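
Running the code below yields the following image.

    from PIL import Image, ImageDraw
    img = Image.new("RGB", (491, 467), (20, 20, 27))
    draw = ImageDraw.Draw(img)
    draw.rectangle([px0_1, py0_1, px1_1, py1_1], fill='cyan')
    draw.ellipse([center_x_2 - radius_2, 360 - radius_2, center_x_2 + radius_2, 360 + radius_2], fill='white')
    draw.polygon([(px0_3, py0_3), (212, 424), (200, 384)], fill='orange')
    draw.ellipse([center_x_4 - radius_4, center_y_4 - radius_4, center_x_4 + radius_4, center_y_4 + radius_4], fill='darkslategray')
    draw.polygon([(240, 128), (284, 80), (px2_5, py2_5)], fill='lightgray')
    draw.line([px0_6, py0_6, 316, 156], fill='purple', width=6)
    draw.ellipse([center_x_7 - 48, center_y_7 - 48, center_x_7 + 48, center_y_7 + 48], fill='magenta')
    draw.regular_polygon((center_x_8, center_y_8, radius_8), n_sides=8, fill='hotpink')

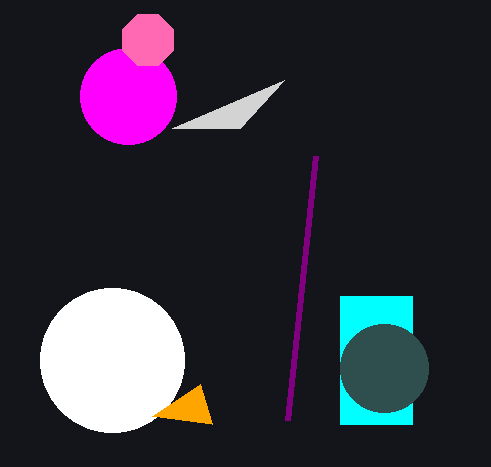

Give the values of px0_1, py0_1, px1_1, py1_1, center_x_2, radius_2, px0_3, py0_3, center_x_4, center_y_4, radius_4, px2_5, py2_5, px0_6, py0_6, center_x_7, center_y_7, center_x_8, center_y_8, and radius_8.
px0_1 = 340; py0_1 = 296; px1_1 = 412; py1_1 = 424; center_x_2 = 112; radius_2 = 72; px0_3 = 152; py0_3 = 416; center_x_4 = 384; center_y_4 = 368; radius_4 = 44; px2_5 = 172; py2_5 = 128; px0_6 = 288; py0_6 = 420; center_x_7 = 128; center_y_7 = 96; center_x_8 = 148; center_y_8 = 40; radius_8 = 28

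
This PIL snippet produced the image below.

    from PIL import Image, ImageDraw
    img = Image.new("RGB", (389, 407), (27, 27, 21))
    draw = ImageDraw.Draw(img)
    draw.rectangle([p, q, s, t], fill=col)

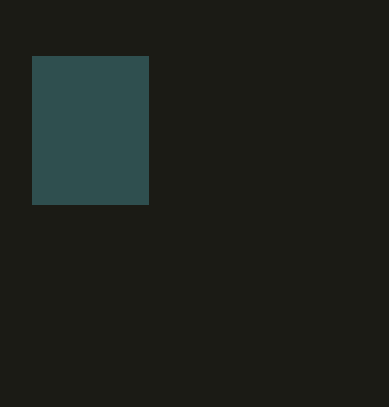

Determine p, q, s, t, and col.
p = 32; q = 56; s = 148; t = 204; col = 'darkslategray'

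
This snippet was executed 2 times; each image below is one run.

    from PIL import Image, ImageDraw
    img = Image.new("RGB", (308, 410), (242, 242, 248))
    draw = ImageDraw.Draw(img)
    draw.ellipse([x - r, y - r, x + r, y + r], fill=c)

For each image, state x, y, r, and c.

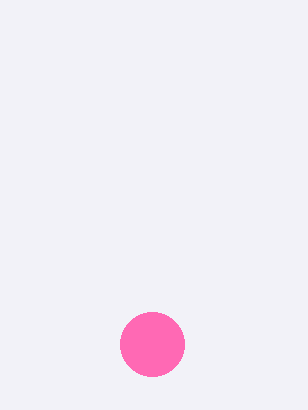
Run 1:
x = 152; y = 344; r = 32; c = 'hotpink'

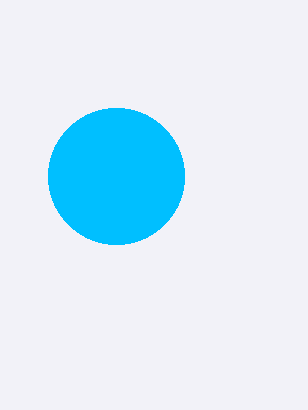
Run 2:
x = 116
y = 176
r = 68
c = 'deepskyblue'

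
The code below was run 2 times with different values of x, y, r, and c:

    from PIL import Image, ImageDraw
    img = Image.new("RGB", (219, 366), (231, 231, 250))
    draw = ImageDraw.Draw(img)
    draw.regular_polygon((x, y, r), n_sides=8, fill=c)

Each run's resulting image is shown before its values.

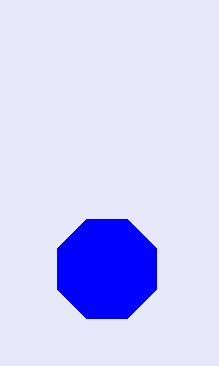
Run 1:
x = 107
y = 269
r = 54
c = 'blue'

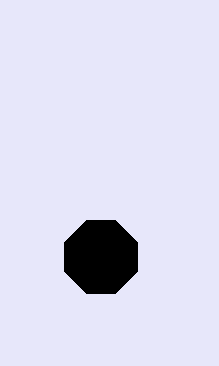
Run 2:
x = 101; y = 257; r = 39; c = 'black'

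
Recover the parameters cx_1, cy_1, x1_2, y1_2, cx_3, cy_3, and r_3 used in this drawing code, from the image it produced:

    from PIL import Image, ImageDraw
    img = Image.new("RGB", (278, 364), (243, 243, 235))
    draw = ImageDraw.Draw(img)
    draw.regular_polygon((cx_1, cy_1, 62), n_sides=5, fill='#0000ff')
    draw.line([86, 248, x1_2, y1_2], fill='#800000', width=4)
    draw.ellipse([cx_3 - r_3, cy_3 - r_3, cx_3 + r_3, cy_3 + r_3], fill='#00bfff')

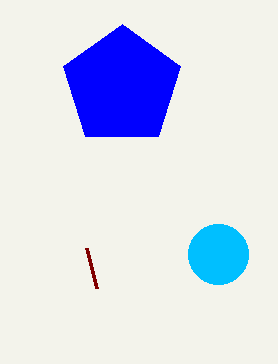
cx_1 = 122
cy_1 = 86
x1_2 = 96
y1_2 = 288
cx_3 = 218
cy_3 = 254
r_3 = 30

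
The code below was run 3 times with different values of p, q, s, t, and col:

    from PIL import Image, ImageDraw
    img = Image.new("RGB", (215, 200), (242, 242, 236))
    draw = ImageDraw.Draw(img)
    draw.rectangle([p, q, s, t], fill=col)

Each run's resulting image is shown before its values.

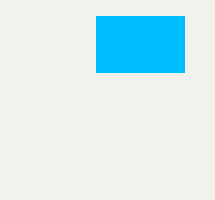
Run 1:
p = 96
q = 16
s = 184
t = 72
col = 'deepskyblue'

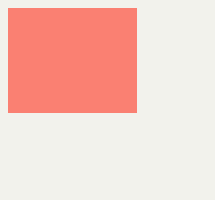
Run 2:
p = 8, q = 8, s = 136, t = 112, col = 'salmon'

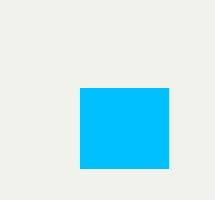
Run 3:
p = 80, q = 88, s = 168, t = 168, col = 'deepskyblue'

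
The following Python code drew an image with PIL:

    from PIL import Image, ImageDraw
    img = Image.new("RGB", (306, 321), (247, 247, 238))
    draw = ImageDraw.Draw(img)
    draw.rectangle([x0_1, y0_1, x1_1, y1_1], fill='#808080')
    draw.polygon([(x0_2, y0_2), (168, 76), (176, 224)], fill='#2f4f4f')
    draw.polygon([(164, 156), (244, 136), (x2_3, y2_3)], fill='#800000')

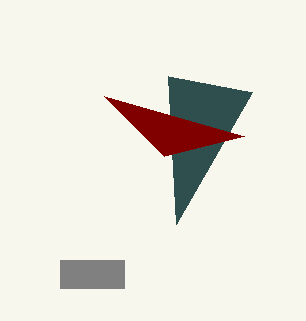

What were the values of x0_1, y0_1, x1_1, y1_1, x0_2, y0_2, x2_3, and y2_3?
x0_1 = 60
y0_1 = 260
x1_1 = 124
y1_1 = 288
x0_2 = 252
y0_2 = 92
x2_3 = 104
y2_3 = 96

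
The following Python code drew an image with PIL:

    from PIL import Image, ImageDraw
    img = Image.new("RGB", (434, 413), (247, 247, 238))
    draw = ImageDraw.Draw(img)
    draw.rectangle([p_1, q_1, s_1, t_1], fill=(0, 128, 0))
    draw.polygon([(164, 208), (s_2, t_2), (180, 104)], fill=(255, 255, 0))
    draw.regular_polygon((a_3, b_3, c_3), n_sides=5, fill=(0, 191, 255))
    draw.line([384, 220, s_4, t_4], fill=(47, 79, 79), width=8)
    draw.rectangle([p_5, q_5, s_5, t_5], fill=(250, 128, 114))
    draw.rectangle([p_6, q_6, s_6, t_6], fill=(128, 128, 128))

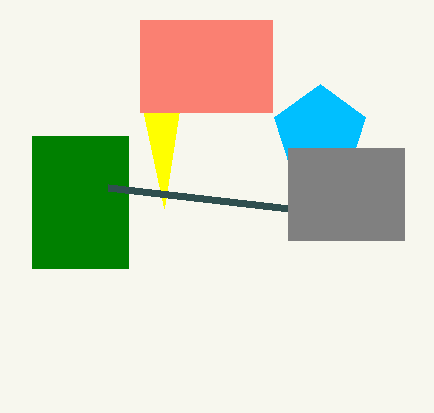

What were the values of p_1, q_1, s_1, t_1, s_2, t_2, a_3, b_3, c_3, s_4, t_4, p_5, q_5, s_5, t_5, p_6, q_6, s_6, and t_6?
p_1 = 32, q_1 = 136, s_1 = 128, t_1 = 268, s_2 = 140, t_2 = 96, a_3 = 320, b_3 = 132, c_3 = 48, s_4 = 108, t_4 = 188, p_5 = 140, q_5 = 20, s_5 = 272, t_5 = 112, p_6 = 288, q_6 = 148, s_6 = 404, t_6 = 240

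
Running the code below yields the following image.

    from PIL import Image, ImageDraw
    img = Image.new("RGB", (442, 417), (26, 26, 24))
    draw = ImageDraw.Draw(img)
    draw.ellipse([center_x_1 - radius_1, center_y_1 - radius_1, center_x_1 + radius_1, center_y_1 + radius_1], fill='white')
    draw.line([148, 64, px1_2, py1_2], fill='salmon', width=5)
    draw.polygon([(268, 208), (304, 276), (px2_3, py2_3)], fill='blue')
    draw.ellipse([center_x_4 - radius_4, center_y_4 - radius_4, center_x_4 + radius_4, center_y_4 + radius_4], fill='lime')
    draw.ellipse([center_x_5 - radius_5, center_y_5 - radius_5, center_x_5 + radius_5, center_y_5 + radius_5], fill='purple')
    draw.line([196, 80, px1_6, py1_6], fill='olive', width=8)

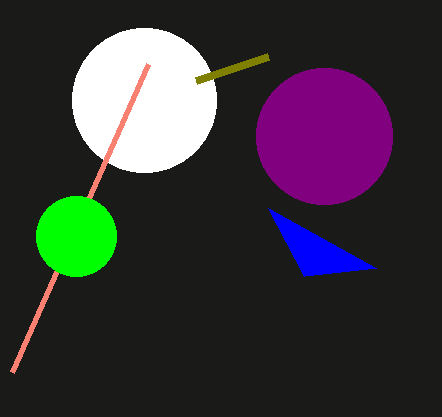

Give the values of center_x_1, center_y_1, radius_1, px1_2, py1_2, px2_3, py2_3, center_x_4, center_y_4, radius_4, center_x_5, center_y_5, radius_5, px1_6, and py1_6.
center_x_1 = 144; center_y_1 = 100; radius_1 = 72; px1_2 = 12; py1_2 = 372; px2_3 = 376; py2_3 = 268; center_x_4 = 76; center_y_4 = 236; radius_4 = 40; center_x_5 = 324; center_y_5 = 136; radius_5 = 68; px1_6 = 268; py1_6 = 56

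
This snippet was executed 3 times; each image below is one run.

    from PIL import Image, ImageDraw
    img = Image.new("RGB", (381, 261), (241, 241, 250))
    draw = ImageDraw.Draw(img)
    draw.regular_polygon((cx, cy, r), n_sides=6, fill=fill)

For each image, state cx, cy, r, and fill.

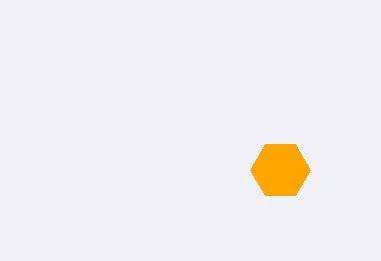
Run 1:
cx = 280
cy = 170
r = 30
fill = 'orange'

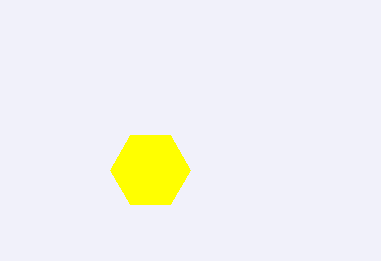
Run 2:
cx = 150; cy = 170; r = 40; fill = 'yellow'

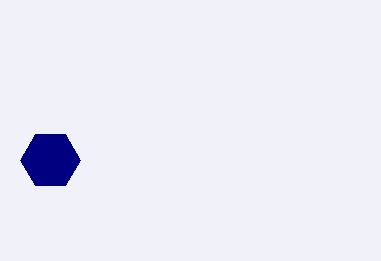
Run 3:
cx = 50, cy = 160, r = 30, fill = 'navy'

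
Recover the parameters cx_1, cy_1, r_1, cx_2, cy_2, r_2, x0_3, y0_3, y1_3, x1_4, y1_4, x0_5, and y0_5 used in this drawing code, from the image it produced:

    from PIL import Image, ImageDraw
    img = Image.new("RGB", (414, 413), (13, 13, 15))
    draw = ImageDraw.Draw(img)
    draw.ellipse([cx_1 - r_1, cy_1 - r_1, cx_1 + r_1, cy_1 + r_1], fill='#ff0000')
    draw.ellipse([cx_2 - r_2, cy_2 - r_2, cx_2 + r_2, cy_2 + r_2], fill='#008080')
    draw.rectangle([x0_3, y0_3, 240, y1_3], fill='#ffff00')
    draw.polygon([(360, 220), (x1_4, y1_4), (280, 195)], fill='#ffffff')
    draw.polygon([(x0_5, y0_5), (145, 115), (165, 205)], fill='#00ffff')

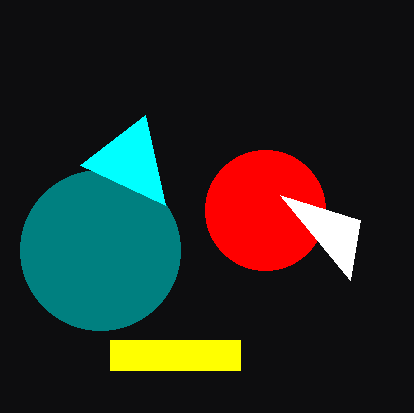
cx_1 = 265, cy_1 = 210, r_1 = 60, cx_2 = 100, cy_2 = 250, r_2 = 80, x0_3 = 110, y0_3 = 340, y1_3 = 370, x1_4 = 350, y1_4 = 280, x0_5 = 80, y0_5 = 165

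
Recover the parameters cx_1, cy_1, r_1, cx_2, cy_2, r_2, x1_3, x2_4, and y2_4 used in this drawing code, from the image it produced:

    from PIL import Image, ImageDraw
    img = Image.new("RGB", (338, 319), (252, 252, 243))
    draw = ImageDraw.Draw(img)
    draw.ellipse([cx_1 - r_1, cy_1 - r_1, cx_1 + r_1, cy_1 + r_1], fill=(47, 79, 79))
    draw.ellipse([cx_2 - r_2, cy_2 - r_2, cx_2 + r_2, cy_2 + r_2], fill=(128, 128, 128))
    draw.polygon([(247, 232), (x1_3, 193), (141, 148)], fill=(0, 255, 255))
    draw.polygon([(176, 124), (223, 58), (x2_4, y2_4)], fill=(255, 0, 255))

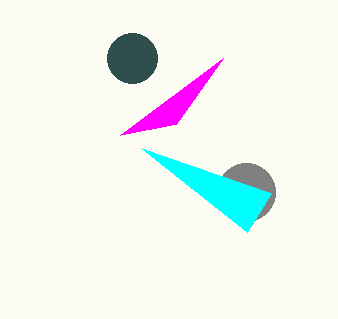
cx_1 = 132; cy_1 = 58; r_1 = 25; cx_2 = 246; cy_2 = 192; r_2 = 29; x1_3 = 271; x2_4 = 120; y2_4 = 135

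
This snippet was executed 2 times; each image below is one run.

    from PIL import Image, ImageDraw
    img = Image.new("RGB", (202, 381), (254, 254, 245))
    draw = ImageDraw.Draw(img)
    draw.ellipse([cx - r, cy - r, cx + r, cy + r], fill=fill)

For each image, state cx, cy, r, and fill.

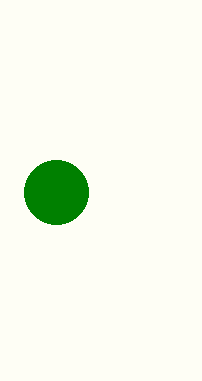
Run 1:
cx = 56
cy = 192
r = 32
fill = 'green'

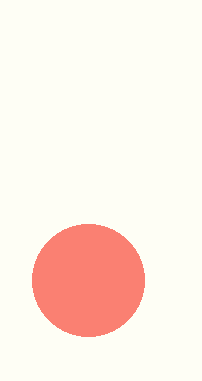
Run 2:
cx = 88, cy = 280, r = 56, fill = 'salmon'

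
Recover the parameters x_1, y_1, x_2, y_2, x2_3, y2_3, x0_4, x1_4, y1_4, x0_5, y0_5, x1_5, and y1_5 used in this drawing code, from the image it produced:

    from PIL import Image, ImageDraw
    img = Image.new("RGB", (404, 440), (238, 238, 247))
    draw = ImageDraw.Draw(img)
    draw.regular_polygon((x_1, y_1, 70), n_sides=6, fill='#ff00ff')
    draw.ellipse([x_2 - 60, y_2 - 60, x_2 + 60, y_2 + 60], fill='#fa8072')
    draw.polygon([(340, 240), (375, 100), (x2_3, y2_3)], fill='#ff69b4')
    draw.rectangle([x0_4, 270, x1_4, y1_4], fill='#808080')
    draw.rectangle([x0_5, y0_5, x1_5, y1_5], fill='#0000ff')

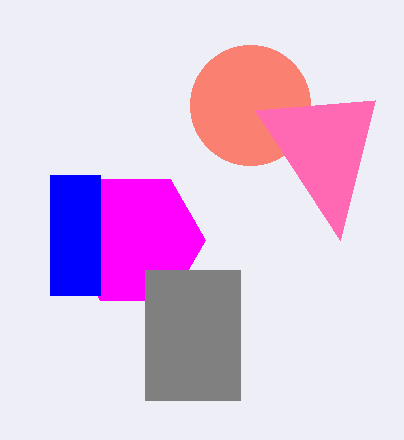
x_1 = 135; y_1 = 240; x_2 = 250; y_2 = 105; x2_3 = 255; y2_3 = 110; x0_4 = 145; x1_4 = 240; y1_4 = 400; x0_5 = 50; y0_5 = 175; x1_5 = 100; y1_5 = 295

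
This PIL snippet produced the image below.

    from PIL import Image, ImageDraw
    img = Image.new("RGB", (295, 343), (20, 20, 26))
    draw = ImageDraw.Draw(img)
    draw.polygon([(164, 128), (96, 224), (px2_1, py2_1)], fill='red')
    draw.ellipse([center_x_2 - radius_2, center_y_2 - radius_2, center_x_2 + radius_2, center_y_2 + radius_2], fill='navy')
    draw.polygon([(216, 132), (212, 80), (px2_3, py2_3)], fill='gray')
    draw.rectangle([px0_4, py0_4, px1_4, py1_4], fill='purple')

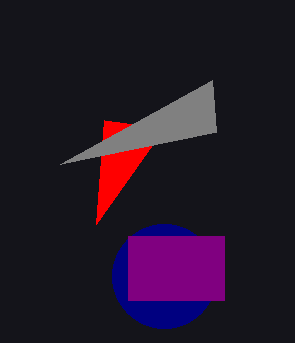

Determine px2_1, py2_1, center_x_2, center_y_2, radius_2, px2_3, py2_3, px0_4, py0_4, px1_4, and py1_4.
px2_1 = 104; py2_1 = 120; center_x_2 = 164; center_y_2 = 276; radius_2 = 52; px2_3 = 60; py2_3 = 164; px0_4 = 128; py0_4 = 236; px1_4 = 224; py1_4 = 300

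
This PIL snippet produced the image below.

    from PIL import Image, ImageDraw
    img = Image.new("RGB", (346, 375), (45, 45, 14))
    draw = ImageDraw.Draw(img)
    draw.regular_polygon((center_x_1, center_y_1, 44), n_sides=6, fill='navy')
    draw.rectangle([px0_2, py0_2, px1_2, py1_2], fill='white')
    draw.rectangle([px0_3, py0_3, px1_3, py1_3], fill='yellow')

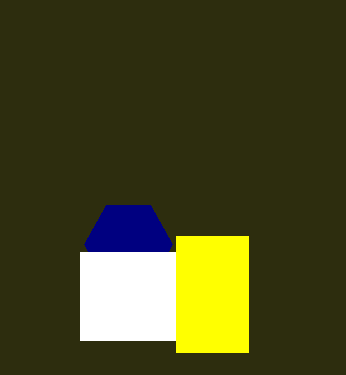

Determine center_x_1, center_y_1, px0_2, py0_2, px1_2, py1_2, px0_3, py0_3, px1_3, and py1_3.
center_x_1 = 128
center_y_1 = 244
px0_2 = 80
py0_2 = 252
px1_2 = 176
py1_2 = 340
px0_3 = 176
py0_3 = 236
px1_3 = 248
py1_3 = 352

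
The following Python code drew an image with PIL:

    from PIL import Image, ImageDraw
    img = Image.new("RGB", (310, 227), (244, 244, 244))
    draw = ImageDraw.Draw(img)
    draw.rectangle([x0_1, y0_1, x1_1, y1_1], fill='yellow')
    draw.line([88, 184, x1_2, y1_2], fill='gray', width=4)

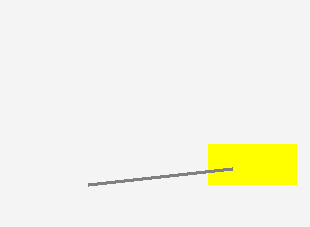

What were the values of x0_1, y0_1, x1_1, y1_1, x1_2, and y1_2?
x0_1 = 208, y0_1 = 144, x1_1 = 296, y1_1 = 184, x1_2 = 232, y1_2 = 168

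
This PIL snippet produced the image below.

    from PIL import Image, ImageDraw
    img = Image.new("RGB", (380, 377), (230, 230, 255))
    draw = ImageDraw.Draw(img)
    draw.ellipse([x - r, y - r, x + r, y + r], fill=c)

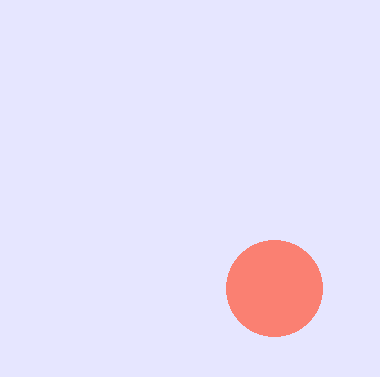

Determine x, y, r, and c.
x = 274; y = 288; r = 48; c = 'salmon'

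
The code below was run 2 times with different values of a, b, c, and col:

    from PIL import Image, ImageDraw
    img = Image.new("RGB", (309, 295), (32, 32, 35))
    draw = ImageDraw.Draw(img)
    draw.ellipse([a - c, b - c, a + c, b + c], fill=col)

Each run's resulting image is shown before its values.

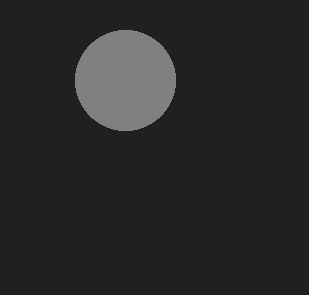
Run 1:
a = 125; b = 80; c = 50; col = 'gray'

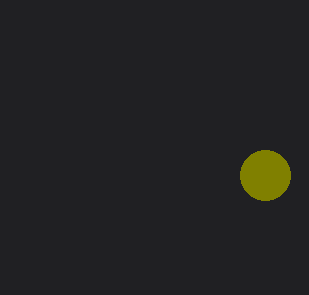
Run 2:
a = 265, b = 175, c = 25, col = 'olive'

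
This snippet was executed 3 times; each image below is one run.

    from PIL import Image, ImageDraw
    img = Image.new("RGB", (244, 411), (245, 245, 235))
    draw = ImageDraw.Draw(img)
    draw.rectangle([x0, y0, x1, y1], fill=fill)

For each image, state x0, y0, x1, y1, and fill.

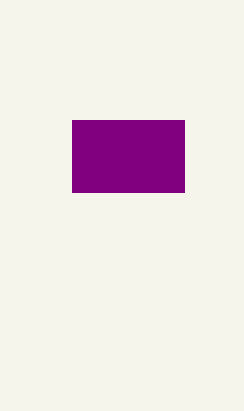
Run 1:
x0 = 72
y0 = 120
x1 = 184
y1 = 192
fill = 'purple'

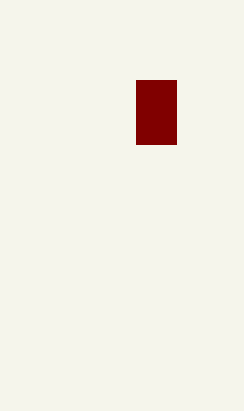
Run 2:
x0 = 136, y0 = 80, x1 = 176, y1 = 144, fill = 'maroon'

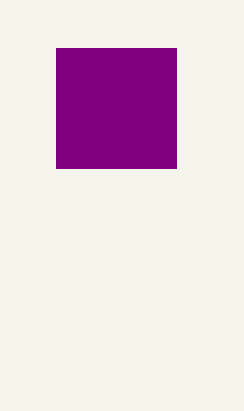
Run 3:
x0 = 56; y0 = 48; x1 = 176; y1 = 168; fill = 'purple'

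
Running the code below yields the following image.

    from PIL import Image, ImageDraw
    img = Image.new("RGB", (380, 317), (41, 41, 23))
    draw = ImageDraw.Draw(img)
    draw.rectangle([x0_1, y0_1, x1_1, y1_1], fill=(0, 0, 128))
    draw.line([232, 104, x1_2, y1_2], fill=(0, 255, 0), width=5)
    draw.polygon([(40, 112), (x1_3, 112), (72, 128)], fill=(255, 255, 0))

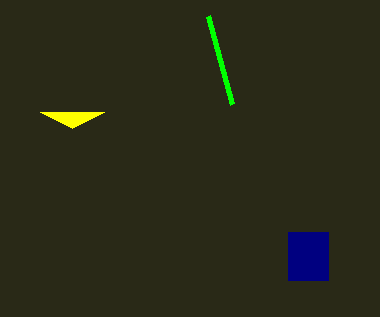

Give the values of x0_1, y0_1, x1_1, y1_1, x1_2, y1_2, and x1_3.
x0_1 = 288, y0_1 = 232, x1_1 = 328, y1_1 = 280, x1_2 = 208, y1_2 = 16, x1_3 = 104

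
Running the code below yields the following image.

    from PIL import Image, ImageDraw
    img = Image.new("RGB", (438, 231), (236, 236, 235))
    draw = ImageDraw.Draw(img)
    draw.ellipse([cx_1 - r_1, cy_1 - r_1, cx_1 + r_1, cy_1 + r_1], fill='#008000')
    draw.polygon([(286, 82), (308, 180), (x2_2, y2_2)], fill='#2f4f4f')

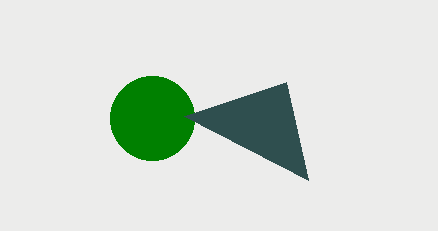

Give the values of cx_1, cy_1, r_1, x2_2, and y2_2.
cx_1 = 152; cy_1 = 118; r_1 = 42; x2_2 = 184; y2_2 = 116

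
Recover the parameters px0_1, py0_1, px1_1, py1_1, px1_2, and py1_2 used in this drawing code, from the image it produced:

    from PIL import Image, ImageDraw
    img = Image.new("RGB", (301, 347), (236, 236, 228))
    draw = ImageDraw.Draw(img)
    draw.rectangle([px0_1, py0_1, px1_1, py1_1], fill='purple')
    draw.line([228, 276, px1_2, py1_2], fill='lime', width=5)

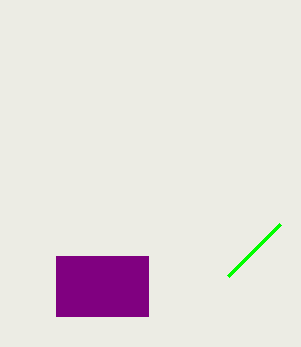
px0_1 = 56; py0_1 = 256; px1_1 = 148; py1_1 = 316; px1_2 = 280; py1_2 = 224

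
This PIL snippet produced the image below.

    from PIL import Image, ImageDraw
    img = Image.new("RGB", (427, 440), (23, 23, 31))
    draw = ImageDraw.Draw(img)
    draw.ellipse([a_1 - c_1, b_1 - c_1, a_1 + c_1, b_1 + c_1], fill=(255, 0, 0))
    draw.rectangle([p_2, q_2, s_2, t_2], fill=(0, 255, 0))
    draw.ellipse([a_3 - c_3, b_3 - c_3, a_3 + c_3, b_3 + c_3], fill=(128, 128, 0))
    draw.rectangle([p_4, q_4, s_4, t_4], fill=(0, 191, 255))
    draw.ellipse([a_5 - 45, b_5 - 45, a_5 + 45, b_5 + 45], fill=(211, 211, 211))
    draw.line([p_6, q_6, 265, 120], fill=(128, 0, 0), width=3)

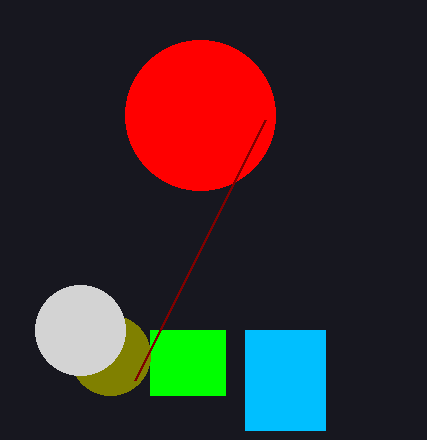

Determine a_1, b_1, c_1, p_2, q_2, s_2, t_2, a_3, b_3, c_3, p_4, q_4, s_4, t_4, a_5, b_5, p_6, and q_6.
a_1 = 200, b_1 = 115, c_1 = 75, p_2 = 150, q_2 = 330, s_2 = 225, t_2 = 395, a_3 = 110, b_3 = 355, c_3 = 40, p_4 = 245, q_4 = 330, s_4 = 325, t_4 = 430, a_5 = 80, b_5 = 330, p_6 = 135, q_6 = 380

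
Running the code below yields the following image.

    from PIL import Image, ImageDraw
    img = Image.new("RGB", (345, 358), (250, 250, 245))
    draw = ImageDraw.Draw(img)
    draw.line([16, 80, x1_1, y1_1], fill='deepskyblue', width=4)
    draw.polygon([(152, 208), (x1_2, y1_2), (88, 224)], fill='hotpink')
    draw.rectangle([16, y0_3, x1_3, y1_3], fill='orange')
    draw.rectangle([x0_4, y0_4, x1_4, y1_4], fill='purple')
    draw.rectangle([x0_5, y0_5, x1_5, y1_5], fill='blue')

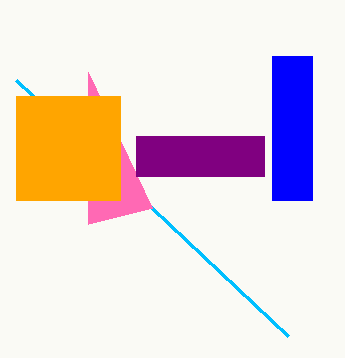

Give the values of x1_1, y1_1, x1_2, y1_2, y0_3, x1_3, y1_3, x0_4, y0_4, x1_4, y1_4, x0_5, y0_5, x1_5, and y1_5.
x1_1 = 288; y1_1 = 336; x1_2 = 88; y1_2 = 72; y0_3 = 96; x1_3 = 120; y1_3 = 200; x0_4 = 136; y0_4 = 136; x1_4 = 264; y1_4 = 176; x0_5 = 272; y0_5 = 56; x1_5 = 312; y1_5 = 200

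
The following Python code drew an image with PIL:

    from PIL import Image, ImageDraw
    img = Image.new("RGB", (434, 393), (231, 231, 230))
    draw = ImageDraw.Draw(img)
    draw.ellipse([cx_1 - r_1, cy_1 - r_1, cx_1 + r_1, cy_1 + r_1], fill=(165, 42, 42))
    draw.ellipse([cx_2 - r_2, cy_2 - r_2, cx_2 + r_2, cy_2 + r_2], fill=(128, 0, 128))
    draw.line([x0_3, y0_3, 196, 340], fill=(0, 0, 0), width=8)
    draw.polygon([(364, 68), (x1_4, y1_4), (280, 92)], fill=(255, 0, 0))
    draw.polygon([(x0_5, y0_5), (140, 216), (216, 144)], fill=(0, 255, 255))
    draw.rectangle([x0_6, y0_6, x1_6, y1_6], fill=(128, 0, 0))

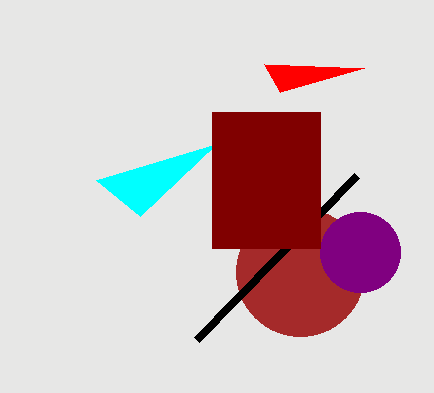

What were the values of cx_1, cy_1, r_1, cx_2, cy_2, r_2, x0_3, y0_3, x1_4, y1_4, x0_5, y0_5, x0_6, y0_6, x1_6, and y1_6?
cx_1 = 300
cy_1 = 272
r_1 = 64
cx_2 = 360
cy_2 = 252
r_2 = 40
x0_3 = 356
y0_3 = 176
x1_4 = 264
y1_4 = 64
x0_5 = 96
y0_5 = 180
x0_6 = 212
y0_6 = 112
x1_6 = 320
y1_6 = 248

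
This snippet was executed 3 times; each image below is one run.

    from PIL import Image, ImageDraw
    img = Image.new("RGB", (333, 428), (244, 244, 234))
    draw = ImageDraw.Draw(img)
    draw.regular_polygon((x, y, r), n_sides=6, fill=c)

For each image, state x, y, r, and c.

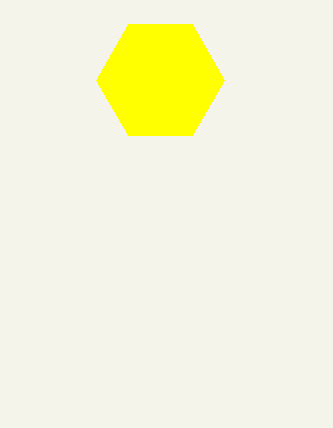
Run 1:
x = 160
y = 80
r = 64
c = 'yellow'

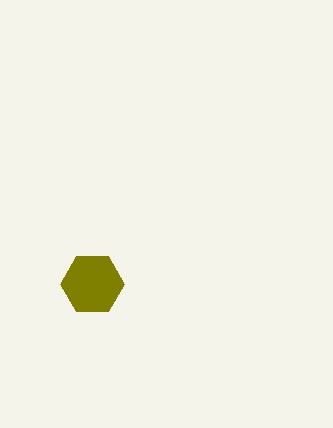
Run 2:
x = 92; y = 284; r = 32; c = 'olive'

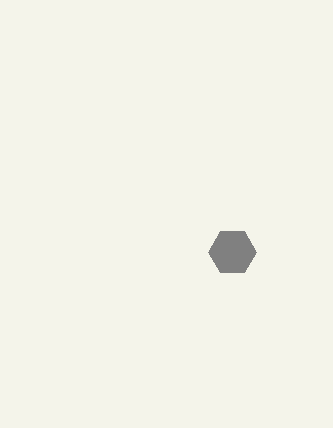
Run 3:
x = 232
y = 252
r = 24
c = 'gray'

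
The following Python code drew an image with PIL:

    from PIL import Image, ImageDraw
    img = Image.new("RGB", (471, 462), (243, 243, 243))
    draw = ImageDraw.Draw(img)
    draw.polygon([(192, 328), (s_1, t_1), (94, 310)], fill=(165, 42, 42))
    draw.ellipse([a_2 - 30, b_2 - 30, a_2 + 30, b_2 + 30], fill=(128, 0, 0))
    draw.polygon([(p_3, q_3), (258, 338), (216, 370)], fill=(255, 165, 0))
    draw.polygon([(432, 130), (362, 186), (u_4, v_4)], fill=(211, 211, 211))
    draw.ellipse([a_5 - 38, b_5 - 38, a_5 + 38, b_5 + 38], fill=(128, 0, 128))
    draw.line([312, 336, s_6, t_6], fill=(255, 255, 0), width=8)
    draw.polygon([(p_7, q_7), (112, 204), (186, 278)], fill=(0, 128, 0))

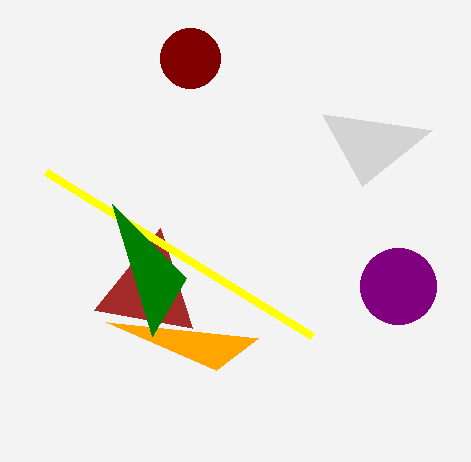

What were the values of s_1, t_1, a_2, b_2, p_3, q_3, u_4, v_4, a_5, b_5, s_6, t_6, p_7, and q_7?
s_1 = 160
t_1 = 228
a_2 = 190
b_2 = 58
p_3 = 106
q_3 = 322
u_4 = 322
v_4 = 114
a_5 = 398
b_5 = 286
s_6 = 46
t_6 = 172
p_7 = 152
q_7 = 336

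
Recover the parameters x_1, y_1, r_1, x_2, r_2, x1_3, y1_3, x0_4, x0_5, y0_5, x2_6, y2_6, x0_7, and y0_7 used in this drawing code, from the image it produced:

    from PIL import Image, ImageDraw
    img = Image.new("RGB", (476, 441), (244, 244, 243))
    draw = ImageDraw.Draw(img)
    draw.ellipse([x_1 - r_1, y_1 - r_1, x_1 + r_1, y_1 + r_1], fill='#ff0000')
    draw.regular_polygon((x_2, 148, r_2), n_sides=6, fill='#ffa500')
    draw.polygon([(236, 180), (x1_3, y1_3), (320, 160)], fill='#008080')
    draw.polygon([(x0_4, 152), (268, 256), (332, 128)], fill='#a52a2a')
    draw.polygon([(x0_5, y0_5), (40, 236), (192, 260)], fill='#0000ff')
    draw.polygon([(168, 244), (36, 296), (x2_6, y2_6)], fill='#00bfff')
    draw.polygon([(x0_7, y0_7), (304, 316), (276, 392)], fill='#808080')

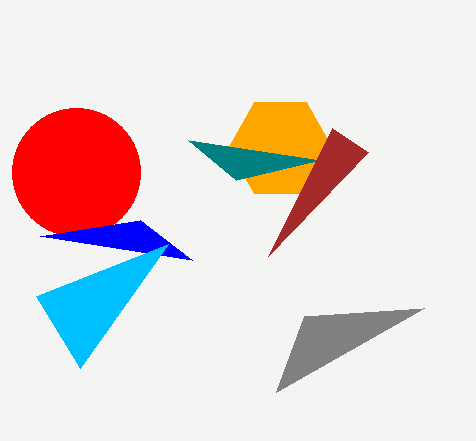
x_1 = 76; y_1 = 172; r_1 = 64; x_2 = 280; r_2 = 52; x1_3 = 188; y1_3 = 140; x0_4 = 368; x0_5 = 140; y0_5 = 220; x2_6 = 80; y2_6 = 368; x0_7 = 424; y0_7 = 308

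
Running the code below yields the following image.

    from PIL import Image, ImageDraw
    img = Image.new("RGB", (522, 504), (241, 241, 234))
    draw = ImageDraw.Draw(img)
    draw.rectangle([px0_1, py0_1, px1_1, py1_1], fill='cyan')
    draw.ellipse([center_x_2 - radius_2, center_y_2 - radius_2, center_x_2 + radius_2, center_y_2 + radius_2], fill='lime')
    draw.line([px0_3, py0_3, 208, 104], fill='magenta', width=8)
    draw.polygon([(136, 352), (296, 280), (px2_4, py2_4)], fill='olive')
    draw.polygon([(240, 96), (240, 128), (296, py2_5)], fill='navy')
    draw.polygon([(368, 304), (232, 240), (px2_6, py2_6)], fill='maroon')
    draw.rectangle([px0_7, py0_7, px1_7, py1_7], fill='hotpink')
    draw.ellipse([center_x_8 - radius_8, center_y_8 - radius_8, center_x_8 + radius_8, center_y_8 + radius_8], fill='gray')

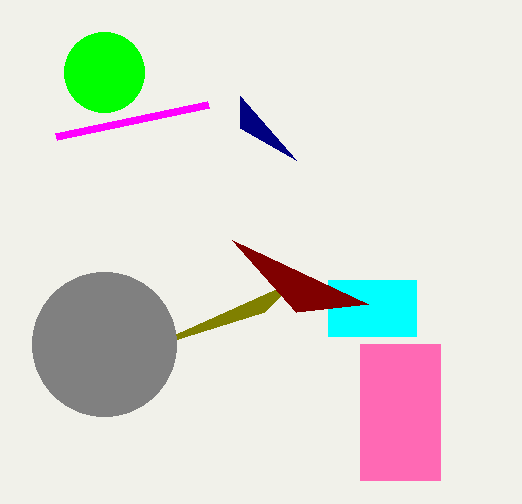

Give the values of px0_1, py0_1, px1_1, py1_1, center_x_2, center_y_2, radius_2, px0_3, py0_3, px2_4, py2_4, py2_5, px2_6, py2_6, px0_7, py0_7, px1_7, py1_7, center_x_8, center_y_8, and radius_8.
px0_1 = 328, py0_1 = 280, px1_1 = 416, py1_1 = 336, center_x_2 = 104, center_y_2 = 72, radius_2 = 40, px0_3 = 56, py0_3 = 136, px2_4 = 264, py2_4 = 312, py2_5 = 160, px2_6 = 296, py2_6 = 312, px0_7 = 360, py0_7 = 344, px1_7 = 440, py1_7 = 480, center_x_8 = 104, center_y_8 = 344, radius_8 = 72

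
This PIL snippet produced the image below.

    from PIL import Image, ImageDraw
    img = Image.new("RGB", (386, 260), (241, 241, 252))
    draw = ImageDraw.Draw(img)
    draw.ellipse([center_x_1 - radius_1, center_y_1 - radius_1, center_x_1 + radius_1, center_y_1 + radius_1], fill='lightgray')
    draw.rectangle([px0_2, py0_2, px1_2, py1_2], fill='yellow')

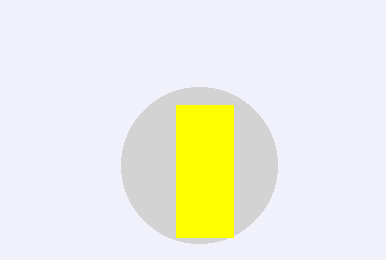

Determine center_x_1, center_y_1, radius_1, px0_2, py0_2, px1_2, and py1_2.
center_x_1 = 199
center_y_1 = 165
radius_1 = 78
px0_2 = 176
py0_2 = 105
px1_2 = 233
py1_2 = 237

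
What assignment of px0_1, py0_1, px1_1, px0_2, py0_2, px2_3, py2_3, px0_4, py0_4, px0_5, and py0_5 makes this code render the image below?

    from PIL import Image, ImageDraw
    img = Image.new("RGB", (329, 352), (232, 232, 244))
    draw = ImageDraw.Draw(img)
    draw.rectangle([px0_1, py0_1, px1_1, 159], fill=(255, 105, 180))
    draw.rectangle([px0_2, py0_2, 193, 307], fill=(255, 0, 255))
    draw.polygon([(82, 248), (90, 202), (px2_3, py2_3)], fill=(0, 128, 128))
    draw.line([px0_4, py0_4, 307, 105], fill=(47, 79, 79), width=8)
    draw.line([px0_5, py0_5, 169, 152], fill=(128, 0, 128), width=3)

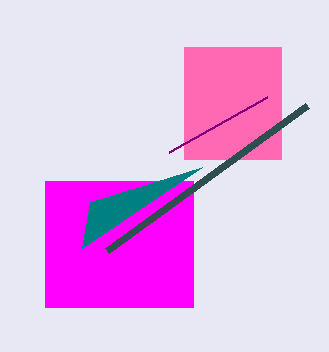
px0_1 = 184
py0_1 = 47
px1_1 = 281
px0_2 = 45
py0_2 = 181
px2_3 = 202
py2_3 = 167
px0_4 = 107
py0_4 = 250
px0_5 = 267
py0_5 = 97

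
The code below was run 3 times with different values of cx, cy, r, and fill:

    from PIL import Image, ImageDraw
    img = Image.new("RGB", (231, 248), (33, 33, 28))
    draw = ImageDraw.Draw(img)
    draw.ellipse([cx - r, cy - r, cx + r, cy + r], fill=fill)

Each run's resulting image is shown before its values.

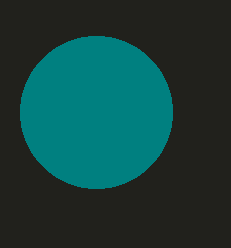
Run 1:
cx = 96, cy = 112, r = 76, fill = 'teal'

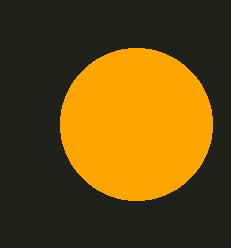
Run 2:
cx = 136; cy = 124; r = 76; fill = 'orange'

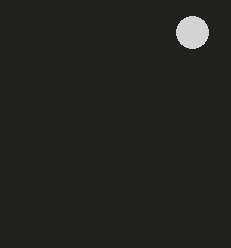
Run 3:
cx = 192, cy = 32, r = 16, fill = 'lightgray'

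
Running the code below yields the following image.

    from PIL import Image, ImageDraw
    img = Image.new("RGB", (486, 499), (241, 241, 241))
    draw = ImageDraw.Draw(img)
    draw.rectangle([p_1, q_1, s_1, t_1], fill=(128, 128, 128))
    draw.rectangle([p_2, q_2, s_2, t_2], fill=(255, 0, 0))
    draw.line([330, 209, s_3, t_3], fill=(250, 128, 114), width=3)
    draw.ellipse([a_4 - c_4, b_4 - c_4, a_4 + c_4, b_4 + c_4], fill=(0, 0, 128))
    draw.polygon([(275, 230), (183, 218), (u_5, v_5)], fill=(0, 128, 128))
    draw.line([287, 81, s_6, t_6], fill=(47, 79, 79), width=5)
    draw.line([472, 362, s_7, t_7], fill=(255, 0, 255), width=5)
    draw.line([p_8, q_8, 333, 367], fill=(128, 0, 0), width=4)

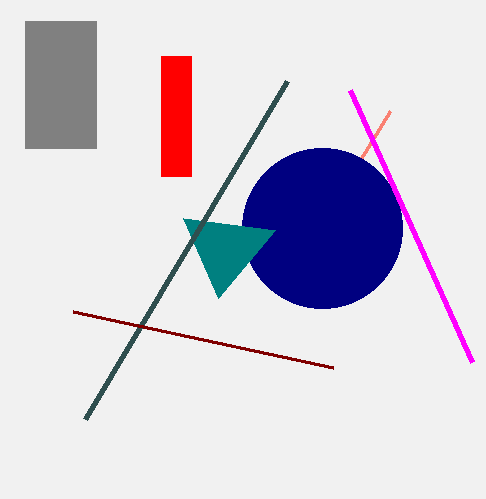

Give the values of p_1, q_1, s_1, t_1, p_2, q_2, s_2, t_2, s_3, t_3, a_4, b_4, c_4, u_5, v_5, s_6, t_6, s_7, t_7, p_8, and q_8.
p_1 = 25; q_1 = 21; s_1 = 96; t_1 = 148; p_2 = 161; q_2 = 56; s_2 = 191; t_2 = 176; s_3 = 390; t_3 = 111; a_4 = 322; b_4 = 228; c_4 = 80; u_5 = 218; v_5 = 298; s_6 = 85; t_6 = 419; s_7 = 350; t_7 = 90; p_8 = 73; q_8 = 311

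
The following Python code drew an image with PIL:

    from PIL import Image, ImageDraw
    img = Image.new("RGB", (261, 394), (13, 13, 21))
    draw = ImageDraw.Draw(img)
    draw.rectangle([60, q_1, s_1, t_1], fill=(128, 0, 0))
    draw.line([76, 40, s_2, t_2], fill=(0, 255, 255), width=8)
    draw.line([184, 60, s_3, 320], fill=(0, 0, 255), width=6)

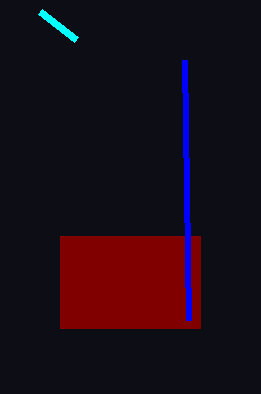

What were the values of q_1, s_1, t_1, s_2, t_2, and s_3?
q_1 = 236, s_1 = 200, t_1 = 328, s_2 = 40, t_2 = 12, s_3 = 188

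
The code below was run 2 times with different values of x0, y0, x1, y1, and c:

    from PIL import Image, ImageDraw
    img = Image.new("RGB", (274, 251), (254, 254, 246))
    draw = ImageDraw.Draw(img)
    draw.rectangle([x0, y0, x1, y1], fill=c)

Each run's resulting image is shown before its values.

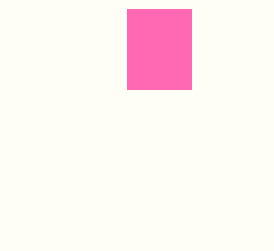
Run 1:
x0 = 127, y0 = 9, x1 = 191, y1 = 89, c = 'hotpink'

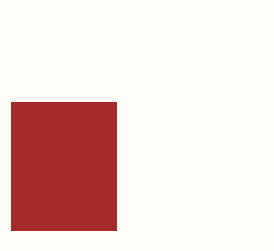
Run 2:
x0 = 11
y0 = 102
x1 = 116
y1 = 230
c = 'brown'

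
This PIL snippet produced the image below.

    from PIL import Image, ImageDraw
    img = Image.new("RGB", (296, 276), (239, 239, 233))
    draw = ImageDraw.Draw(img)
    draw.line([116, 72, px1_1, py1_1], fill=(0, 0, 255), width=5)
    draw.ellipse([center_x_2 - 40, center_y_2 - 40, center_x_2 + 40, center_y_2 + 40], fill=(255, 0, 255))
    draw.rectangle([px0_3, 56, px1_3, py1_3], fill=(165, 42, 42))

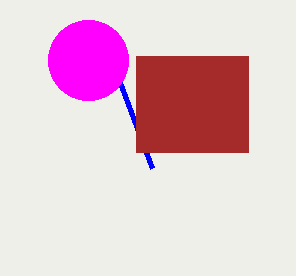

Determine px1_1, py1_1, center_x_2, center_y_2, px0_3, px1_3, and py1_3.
px1_1 = 152
py1_1 = 168
center_x_2 = 88
center_y_2 = 60
px0_3 = 136
px1_3 = 248
py1_3 = 152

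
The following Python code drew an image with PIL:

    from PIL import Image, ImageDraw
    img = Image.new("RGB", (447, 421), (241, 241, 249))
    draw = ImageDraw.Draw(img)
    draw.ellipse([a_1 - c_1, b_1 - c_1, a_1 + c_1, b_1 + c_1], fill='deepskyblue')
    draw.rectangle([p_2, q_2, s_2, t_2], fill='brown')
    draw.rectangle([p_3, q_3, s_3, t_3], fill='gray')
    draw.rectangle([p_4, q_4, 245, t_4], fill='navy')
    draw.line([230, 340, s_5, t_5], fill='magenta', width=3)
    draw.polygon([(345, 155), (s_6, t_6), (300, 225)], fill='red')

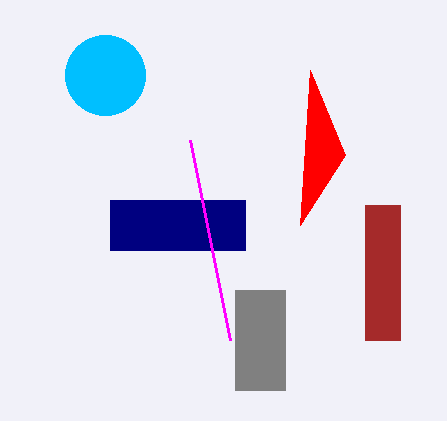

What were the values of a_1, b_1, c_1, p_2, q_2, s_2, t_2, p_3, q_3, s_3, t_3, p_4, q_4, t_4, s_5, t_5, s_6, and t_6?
a_1 = 105; b_1 = 75; c_1 = 40; p_2 = 365; q_2 = 205; s_2 = 400; t_2 = 340; p_3 = 235; q_3 = 290; s_3 = 285; t_3 = 390; p_4 = 110; q_4 = 200; t_4 = 250; s_5 = 190; t_5 = 140; s_6 = 310; t_6 = 70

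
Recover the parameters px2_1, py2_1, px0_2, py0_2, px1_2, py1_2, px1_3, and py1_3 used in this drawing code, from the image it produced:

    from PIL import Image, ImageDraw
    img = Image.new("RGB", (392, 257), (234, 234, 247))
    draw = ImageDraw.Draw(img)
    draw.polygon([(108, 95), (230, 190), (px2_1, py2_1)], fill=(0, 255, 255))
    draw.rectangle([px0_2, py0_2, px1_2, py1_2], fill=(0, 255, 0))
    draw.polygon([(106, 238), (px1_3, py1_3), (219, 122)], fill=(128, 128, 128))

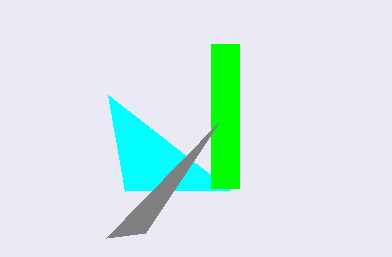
px2_1 = 125; py2_1 = 191; px0_2 = 211; py0_2 = 44; px1_2 = 239; py1_2 = 188; px1_3 = 145; py1_3 = 233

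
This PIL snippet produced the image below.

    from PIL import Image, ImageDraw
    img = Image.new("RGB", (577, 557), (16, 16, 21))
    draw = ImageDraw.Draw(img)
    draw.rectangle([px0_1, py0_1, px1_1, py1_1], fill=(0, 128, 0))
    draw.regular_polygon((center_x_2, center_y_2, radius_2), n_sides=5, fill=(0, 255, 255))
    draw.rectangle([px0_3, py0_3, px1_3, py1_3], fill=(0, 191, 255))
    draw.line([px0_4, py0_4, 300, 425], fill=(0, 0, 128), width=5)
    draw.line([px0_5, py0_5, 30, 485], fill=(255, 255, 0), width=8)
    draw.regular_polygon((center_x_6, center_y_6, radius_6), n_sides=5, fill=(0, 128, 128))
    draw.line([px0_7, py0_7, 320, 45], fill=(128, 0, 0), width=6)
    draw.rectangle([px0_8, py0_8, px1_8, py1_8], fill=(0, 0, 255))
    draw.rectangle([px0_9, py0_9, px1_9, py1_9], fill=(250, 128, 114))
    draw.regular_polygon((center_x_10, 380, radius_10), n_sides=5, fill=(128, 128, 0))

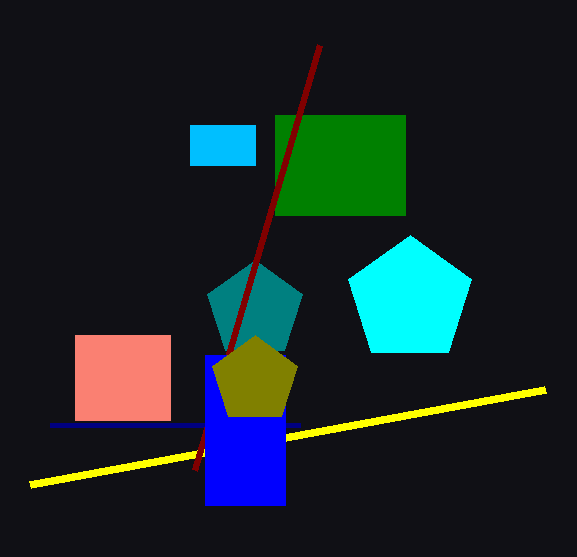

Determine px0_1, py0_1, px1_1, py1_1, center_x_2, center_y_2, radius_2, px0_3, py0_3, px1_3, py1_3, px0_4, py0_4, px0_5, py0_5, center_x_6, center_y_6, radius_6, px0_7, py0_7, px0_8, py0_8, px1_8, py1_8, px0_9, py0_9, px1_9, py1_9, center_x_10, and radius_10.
px0_1 = 275
py0_1 = 115
px1_1 = 405
py1_1 = 215
center_x_2 = 410
center_y_2 = 300
radius_2 = 65
px0_3 = 190
py0_3 = 125
px1_3 = 255
py1_3 = 165
px0_4 = 50
py0_4 = 425
px0_5 = 545
py0_5 = 390
center_x_6 = 255
center_y_6 = 310
radius_6 = 50
px0_7 = 195
py0_7 = 470
px0_8 = 205
py0_8 = 355
px1_8 = 285
py1_8 = 505
px0_9 = 75
py0_9 = 335
px1_9 = 170
py1_9 = 420
center_x_10 = 255
radius_10 = 45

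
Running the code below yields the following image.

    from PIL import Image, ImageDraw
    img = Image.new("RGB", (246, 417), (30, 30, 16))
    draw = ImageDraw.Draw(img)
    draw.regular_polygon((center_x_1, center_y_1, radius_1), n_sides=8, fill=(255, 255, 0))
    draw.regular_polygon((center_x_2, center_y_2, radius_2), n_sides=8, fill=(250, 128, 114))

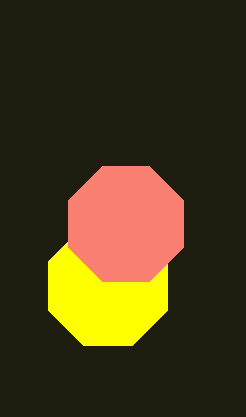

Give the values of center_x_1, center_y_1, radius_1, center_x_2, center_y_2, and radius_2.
center_x_1 = 108; center_y_1 = 286; radius_1 = 64; center_x_2 = 126; center_y_2 = 224; radius_2 = 62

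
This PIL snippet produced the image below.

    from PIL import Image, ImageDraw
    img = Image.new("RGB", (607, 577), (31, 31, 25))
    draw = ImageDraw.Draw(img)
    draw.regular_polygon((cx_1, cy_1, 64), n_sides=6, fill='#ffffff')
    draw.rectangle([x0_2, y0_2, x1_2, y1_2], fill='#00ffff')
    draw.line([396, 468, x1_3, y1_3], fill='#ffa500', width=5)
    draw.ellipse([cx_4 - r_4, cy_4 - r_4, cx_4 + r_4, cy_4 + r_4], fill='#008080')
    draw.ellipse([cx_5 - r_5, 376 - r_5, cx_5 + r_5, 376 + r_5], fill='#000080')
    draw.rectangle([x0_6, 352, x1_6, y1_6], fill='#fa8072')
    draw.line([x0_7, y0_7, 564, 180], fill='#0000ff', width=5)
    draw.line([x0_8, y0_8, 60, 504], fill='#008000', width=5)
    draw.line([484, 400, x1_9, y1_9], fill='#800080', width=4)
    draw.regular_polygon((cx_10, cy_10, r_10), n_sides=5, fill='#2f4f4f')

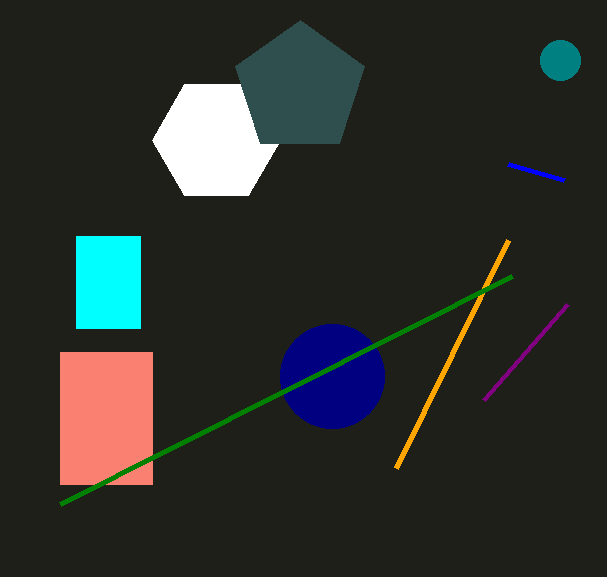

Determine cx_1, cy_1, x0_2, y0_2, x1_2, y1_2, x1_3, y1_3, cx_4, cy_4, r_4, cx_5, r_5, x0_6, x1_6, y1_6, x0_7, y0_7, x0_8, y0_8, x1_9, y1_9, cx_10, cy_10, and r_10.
cx_1 = 216
cy_1 = 140
x0_2 = 76
y0_2 = 236
x1_2 = 140
y1_2 = 328
x1_3 = 508
y1_3 = 240
cx_4 = 560
cy_4 = 60
r_4 = 20
cx_5 = 332
r_5 = 52
x0_6 = 60
x1_6 = 152
y1_6 = 484
x0_7 = 508
y0_7 = 164
x0_8 = 512
y0_8 = 276
x1_9 = 568
y1_9 = 304
cx_10 = 300
cy_10 = 88
r_10 = 68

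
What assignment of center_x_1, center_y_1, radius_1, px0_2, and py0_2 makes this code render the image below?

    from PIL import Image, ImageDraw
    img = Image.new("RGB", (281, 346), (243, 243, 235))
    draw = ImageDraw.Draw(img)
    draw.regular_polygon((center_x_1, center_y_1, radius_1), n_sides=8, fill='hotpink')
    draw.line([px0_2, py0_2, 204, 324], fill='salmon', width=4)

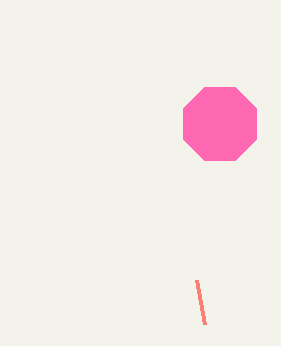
center_x_1 = 220; center_y_1 = 124; radius_1 = 40; px0_2 = 196; py0_2 = 280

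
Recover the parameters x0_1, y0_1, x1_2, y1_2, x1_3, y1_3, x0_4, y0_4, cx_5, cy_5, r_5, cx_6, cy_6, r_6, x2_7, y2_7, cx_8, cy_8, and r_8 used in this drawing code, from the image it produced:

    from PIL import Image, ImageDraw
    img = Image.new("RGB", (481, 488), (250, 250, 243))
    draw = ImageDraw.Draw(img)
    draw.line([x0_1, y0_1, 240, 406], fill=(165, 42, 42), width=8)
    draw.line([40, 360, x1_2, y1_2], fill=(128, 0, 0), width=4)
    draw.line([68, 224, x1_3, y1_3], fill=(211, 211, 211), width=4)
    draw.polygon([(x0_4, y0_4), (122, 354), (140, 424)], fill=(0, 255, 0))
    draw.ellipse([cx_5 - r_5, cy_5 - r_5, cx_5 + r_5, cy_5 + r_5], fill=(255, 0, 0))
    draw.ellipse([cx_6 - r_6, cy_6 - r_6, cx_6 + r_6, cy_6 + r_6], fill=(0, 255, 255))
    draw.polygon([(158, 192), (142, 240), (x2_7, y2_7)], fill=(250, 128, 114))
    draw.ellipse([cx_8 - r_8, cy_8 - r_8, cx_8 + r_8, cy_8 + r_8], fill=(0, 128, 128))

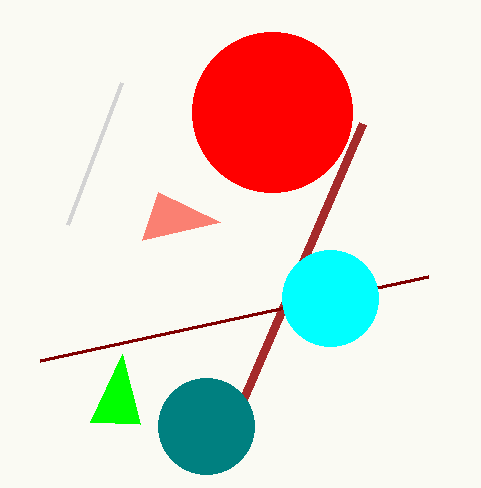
x0_1 = 362, y0_1 = 124, x1_2 = 428, y1_2 = 276, x1_3 = 122, y1_3 = 82, x0_4 = 90, y0_4 = 422, cx_5 = 272, cy_5 = 112, r_5 = 80, cx_6 = 330, cy_6 = 298, r_6 = 48, x2_7 = 220, y2_7 = 222, cx_8 = 206, cy_8 = 426, r_8 = 48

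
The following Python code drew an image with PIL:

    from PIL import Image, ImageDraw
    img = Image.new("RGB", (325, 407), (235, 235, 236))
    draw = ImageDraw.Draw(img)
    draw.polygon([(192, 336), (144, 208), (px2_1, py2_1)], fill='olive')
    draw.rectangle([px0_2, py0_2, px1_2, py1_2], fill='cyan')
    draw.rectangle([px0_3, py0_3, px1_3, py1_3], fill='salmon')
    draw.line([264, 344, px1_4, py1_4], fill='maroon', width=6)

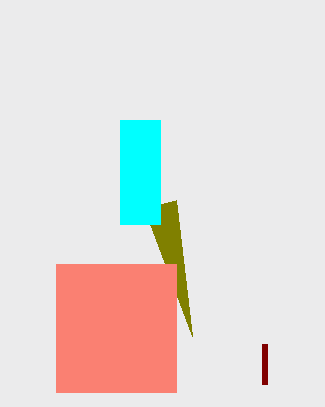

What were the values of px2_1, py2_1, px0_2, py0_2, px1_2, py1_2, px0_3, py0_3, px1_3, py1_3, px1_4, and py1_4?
px2_1 = 176; py2_1 = 200; px0_2 = 120; py0_2 = 120; px1_2 = 160; py1_2 = 224; px0_3 = 56; py0_3 = 264; px1_3 = 176; py1_3 = 392; px1_4 = 264; py1_4 = 384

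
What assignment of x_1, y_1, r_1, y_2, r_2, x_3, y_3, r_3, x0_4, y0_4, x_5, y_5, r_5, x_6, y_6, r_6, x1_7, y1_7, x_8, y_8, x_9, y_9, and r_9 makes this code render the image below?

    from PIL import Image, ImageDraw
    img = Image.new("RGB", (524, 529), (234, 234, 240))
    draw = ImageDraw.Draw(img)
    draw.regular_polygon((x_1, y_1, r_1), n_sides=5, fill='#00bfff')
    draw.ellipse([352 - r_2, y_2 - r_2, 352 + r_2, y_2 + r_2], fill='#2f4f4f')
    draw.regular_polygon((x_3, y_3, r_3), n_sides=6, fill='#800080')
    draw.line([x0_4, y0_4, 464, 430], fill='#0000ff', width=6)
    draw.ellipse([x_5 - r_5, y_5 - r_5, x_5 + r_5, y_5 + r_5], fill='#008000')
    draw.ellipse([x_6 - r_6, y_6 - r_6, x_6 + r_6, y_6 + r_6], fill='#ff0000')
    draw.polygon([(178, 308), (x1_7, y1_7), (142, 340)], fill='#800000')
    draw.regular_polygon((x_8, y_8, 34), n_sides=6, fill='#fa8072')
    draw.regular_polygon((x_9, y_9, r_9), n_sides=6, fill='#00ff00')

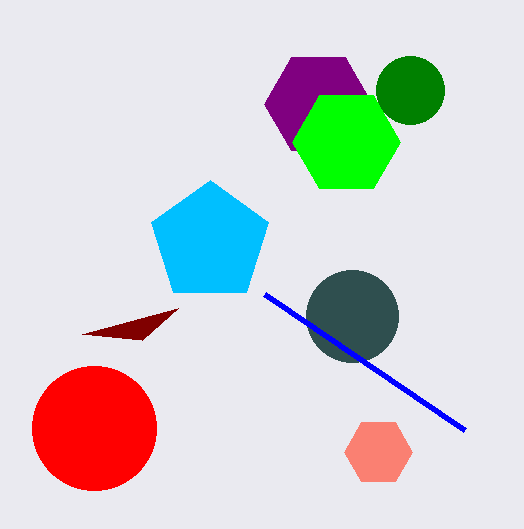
x_1 = 210, y_1 = 242, r_1 = 62, y_2 = 316, r_2 = 46, x_3 = 318, y_3 = 104, r_3 = 54, x0_4 = 264, y0_4 = 294, x_5 = 410, y_5 = 90, r_5 = 34, x_6 = 94, y_6 = 428, r_6 = 62, x1_7 = 82, y1_7 = 334, x_8 = 378, y_8 = 452, x_9 = 346, y_9 = 142, r_9 = 54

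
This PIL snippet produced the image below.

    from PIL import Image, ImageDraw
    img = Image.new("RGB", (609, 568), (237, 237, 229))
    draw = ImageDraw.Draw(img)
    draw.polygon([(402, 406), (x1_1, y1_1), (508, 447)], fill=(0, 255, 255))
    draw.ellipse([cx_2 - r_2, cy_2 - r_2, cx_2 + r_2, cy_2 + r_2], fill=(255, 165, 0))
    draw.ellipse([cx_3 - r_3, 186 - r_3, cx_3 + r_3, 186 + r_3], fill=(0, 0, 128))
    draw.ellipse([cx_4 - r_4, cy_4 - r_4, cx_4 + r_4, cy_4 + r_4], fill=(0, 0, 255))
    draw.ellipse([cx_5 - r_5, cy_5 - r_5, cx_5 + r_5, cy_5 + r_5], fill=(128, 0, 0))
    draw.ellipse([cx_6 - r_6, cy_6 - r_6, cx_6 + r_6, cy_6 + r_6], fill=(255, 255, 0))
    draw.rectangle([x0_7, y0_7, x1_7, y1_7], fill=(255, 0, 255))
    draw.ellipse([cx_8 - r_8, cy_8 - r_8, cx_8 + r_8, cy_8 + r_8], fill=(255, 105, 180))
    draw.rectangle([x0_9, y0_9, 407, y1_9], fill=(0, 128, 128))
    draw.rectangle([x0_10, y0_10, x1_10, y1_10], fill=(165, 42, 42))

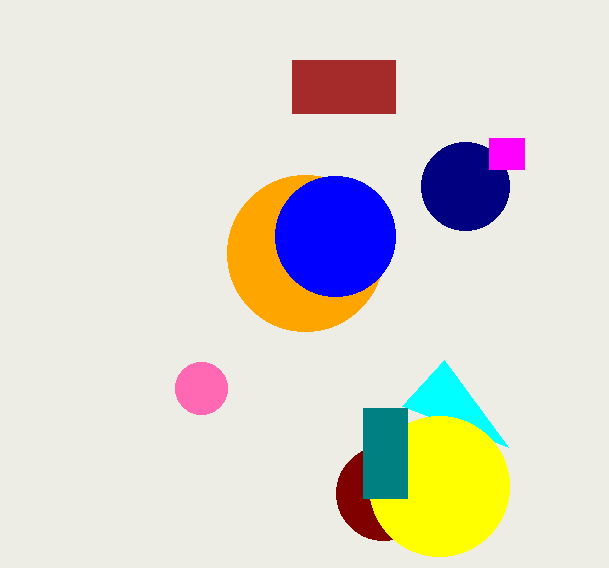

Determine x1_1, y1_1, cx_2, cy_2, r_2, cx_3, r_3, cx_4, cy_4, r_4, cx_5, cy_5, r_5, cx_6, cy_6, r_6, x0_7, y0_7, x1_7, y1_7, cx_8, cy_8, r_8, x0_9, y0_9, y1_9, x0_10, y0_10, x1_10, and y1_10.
x1_1 = 444
y1_1 = 360
cx_2 = 305
cy_2 = 253
r_2 = 78
cx_3 = 465
r_3 = 44
cx_4 = 335
cy_4 = 236
r_4 = 60
cx_5 = 383
cy_5 = 493
r_5 = 47
cx_6 = 439
cy_6 = 486
r_6 = 70
x0_7 = 489
y0_7 = 138
x1_7 = 524
y1_7 = 169
cx_8 = 201
cy_8 = 388
r_8 = 26
x0_9 = 363
y0_9 = 408
y1_9 = 498
x0_10 = 292
y0_10 = 60
x1_10 = 395
y1_10 = 113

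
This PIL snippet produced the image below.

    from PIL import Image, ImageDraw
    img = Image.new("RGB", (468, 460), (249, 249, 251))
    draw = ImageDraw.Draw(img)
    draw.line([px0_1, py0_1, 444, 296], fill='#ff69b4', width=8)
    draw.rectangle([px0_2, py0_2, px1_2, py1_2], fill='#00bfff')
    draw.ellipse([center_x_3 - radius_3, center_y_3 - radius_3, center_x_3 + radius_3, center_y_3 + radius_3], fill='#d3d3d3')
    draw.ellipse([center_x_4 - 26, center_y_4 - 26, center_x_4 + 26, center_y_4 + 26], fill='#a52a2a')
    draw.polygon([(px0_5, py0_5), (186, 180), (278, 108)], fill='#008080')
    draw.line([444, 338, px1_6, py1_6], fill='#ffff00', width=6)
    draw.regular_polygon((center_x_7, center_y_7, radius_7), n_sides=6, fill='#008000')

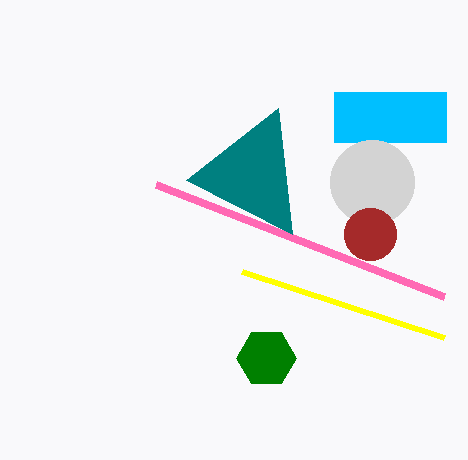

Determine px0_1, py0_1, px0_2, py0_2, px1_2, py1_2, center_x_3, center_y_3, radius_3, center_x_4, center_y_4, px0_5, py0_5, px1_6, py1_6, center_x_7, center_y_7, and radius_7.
px0_1 = 156, py0_1 = 184, px0_2 = 334, py0_2 = 92, px1_2 = 446, py1_2 = 142, center_x_3 = 372, center_y_3 = 182, radius_3 = 42, center_x_4 = 370, center_y_4 = 234, px0_5 = 292, py0_5 = 234, px1_6 = 242, py1_6 = 272, center_x_7 = 266, center_y_7 = 358, radius_7 = 30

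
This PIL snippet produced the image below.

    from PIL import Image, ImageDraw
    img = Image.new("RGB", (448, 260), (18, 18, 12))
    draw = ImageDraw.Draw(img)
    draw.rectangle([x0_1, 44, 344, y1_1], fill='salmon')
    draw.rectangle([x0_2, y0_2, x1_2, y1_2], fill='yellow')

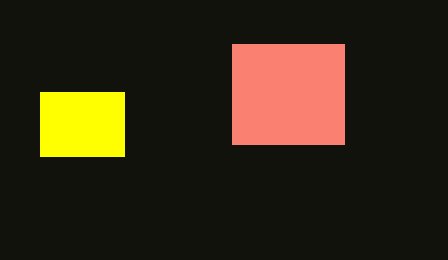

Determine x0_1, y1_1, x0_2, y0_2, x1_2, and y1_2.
x0_1 = 232
y1_1 = 144
x0_2 = 40
y0_2 = 92
x1_2 = 124
y1_2 = 156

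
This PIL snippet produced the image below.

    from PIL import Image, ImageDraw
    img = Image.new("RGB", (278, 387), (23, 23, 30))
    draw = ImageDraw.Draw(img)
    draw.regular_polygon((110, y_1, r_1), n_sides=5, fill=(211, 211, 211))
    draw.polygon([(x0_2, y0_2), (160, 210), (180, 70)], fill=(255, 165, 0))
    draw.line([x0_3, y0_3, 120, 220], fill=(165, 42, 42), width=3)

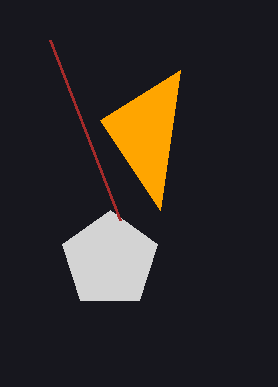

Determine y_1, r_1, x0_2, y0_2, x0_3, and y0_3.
y_1 = 260; r_1 = 50; x0_2 = 100; y0_2 = 120; x0_3 = 50; y0_3 = 40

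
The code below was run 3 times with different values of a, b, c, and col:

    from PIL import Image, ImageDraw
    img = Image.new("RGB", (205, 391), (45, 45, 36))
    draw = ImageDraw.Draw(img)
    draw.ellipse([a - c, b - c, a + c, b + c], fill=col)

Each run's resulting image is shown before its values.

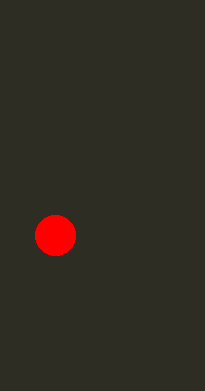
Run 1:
a = 55
b = 235
c = 20
col = 'red'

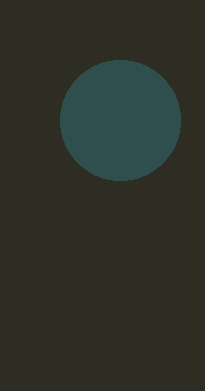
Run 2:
a = 120, b = 120, c = 60, col = 'darkslategray'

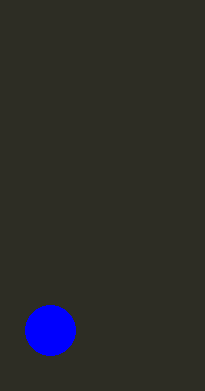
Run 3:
a = 50; b = 330; c = 25; col = 'blue'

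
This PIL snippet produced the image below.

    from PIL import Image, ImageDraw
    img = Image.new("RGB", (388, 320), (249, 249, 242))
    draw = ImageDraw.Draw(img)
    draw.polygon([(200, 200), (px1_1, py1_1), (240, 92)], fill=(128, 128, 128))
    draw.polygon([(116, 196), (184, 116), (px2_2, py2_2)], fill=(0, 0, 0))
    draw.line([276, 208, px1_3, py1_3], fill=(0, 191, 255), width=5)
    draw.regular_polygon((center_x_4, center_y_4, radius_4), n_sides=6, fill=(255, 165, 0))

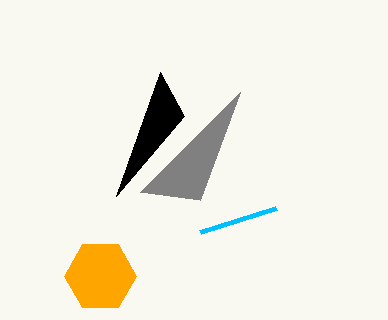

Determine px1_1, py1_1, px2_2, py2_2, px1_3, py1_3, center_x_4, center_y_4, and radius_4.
px1_1 = 140; py1_1 = 192; px2_2 = 160; py2_2 = 72; px1_3 = 200; py1_3 = 232; center_x_4 = 100; center_y_4 = 276; radius_4 = 36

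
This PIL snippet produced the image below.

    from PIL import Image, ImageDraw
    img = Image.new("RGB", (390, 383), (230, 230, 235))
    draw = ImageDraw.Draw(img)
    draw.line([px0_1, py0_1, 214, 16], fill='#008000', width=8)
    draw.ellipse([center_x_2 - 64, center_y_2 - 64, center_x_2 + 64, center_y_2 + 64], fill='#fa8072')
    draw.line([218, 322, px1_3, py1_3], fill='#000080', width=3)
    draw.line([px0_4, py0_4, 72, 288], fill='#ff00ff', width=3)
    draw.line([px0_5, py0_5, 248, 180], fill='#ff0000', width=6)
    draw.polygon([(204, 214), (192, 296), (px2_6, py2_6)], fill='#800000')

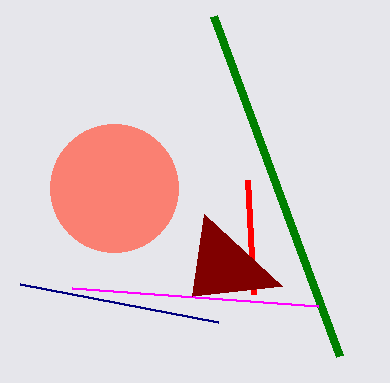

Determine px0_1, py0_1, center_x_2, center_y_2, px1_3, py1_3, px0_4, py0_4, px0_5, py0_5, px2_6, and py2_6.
px0_1 = 340, py0_1 = 356, center_x_2 = 114, center_y_2 = 188, px1_3 = 20, py1_3 = 284, px0_4 = 318, py0_4 = 306, px0_5 = 254, py0_5 = 294, px2_6 = 282, py2_6 = 286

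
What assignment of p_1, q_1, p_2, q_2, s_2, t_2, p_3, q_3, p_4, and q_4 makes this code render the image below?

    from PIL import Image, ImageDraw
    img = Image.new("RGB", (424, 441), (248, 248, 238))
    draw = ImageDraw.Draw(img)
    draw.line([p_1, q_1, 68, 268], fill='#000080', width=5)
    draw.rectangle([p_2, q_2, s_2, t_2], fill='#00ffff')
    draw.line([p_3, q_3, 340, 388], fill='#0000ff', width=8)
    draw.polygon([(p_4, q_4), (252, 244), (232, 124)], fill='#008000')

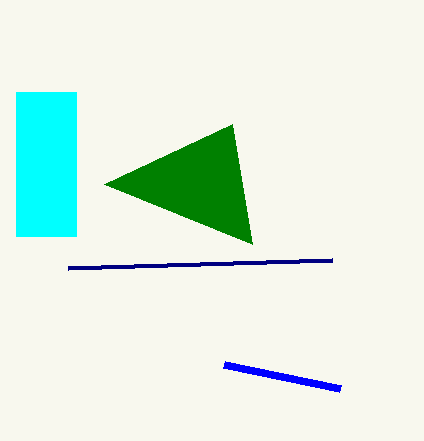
p_1 = 332
q_1 = 260
p_2 = 16
q_2 = 92
s_2 = 76
t_2 = 236
p_3 = 224
q_3 = 364
p_4 = 104
q_4 = 184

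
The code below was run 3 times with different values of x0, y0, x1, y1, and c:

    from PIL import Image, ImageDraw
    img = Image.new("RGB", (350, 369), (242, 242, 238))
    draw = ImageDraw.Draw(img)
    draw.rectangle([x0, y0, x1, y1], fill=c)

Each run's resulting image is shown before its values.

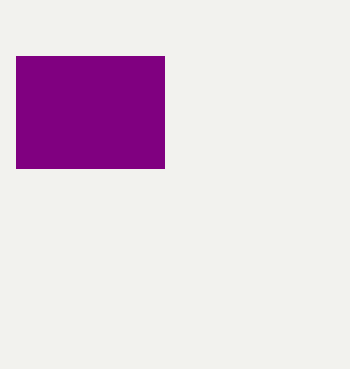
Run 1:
x0 = 16, y0 = 56, x1 = 164, y1 = 168, c = 'purple'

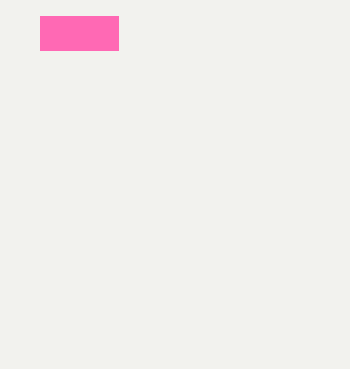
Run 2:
x0 = 40, y0 = 16, x1 = 118, y1 = 50, c = 'hotpink'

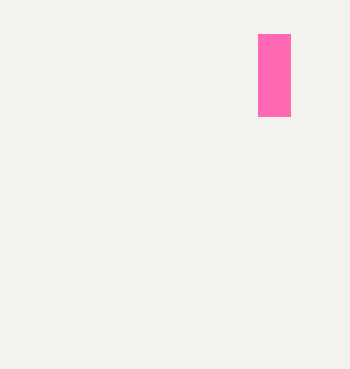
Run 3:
x0 = 258
y0 = 34
x1 = 290
y1 = 116
c = 'hotpink'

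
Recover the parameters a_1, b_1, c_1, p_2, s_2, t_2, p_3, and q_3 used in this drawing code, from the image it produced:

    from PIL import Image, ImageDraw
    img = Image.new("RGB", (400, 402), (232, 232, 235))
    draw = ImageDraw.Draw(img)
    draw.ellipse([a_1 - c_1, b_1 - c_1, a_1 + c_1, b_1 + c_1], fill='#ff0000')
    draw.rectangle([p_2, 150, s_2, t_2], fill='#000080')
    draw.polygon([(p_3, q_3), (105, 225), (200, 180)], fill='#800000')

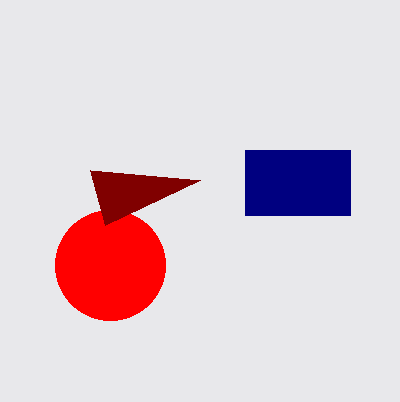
a_1 = 110; b_1 = 265; c_1 = 55; p_2 = 245; s_2 = 350; t_2 = 215; p_3 = 90; q_3 = 170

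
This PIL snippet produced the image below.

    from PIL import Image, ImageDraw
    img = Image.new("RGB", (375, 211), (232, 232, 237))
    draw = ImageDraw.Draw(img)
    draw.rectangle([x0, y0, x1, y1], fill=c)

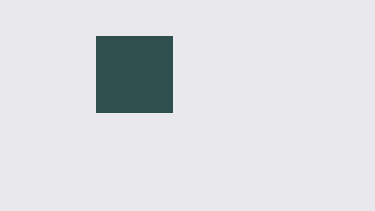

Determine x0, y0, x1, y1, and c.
x0 = 96; y0 = 36; x1 = 172; y1 = 112; c = 'darkslategray'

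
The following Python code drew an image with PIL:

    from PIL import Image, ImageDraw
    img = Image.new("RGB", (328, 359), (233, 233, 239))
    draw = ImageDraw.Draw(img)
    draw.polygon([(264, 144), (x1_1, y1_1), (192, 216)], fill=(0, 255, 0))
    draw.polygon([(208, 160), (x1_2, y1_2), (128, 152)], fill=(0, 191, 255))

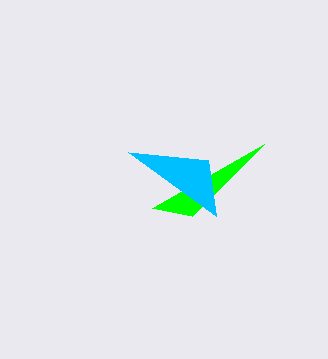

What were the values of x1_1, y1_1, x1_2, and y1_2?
x1_1 = 152
y1_1 = 208
x1_2 = 216
y1_2 = 216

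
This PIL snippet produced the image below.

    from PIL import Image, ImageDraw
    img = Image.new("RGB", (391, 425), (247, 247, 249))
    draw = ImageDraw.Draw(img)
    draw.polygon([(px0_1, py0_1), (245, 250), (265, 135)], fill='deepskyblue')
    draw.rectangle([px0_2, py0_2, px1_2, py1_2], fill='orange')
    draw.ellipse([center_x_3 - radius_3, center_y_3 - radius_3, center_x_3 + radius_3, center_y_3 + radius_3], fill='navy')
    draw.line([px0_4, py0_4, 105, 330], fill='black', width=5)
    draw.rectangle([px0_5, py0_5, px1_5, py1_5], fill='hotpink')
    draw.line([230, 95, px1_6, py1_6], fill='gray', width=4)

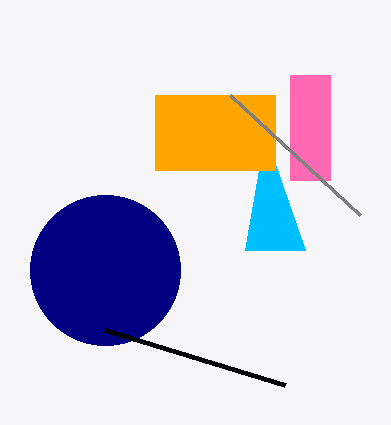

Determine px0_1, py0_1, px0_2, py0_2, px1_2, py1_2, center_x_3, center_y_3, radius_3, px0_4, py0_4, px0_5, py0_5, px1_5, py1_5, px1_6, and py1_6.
px0_1 = 305; py0_1 = 250; px0_2 = 155; py0_2 = 95; px1_2 = 275; py1_2 = 170; center_x_3 = 105; center_y_3 = 270; radius_3 = 75; px0_4 = 285; py0_4 = 385; px0_5 = 290; py0_5 = 75; px1_5 = 330; py1_5 = 180; px1_6 = 360; py1_6 = 215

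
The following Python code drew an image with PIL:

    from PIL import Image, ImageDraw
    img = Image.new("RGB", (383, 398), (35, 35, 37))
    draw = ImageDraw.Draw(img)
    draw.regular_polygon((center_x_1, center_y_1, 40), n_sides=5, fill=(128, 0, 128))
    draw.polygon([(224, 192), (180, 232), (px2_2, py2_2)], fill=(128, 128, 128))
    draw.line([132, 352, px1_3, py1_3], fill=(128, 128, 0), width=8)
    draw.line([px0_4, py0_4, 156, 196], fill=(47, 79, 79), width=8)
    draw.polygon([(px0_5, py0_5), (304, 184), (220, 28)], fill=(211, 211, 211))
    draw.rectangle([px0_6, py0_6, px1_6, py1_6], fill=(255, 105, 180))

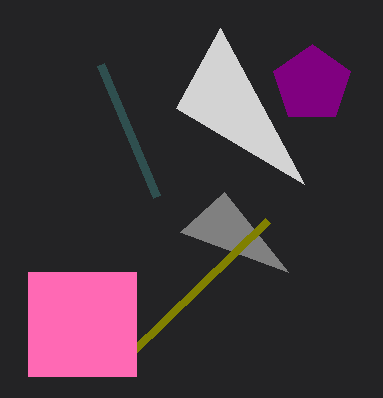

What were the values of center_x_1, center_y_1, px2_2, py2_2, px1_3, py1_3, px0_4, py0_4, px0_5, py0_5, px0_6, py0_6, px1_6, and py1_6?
center_x_1 = 312; center_y_1 = 84; px2_2 = 288; py2_2 = 272; px1_3 = 268; py1_3 = 220; px0_4 = 100; py0_4 = 64; px0_5 = 176; py0_5 = 108; px0_6 = 28; py0_6 = 272; px1_6 = 136; py1_6 = 376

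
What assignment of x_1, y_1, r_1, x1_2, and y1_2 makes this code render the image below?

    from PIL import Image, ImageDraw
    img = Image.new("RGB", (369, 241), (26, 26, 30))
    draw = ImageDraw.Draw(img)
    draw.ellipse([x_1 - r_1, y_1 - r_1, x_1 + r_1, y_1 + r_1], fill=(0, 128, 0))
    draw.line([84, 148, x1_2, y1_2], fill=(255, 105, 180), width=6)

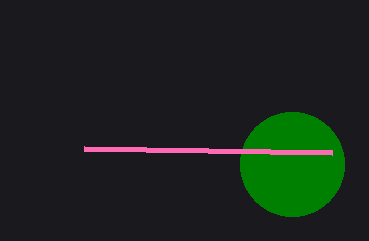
x_1 = 292, y_1 = 164, r_1 = 52, x1_2 = 332, y1_2 = 152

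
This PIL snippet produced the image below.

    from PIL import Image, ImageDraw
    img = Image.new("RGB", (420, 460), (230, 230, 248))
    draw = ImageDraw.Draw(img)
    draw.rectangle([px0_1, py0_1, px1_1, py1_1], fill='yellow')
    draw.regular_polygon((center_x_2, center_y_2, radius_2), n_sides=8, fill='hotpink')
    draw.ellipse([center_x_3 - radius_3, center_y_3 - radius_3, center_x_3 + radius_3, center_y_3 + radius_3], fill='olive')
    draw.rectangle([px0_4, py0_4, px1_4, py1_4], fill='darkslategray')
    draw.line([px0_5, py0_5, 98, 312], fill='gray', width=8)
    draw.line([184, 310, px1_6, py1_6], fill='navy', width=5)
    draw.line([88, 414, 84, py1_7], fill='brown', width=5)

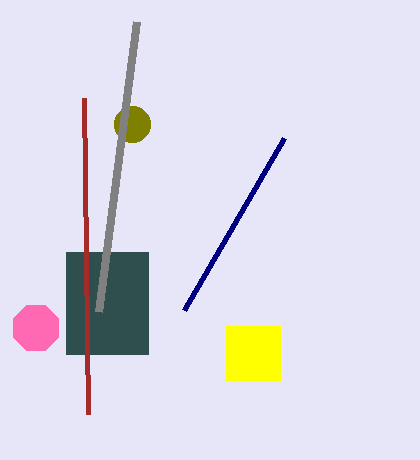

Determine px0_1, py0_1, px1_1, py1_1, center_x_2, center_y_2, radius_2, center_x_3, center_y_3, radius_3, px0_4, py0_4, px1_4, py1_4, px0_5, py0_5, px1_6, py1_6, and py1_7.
px0_1 = 226
py0_1 = 326
px1_1 = 280
py1_1 = 380
center_x_2 = 36
center_y_2 = 328
radius_2 = 24
center_x_3 = 132
center_y_3 = 124
radius_3 = 18
px0_4 = 66
py0_4 = 252
px1_4 = 148
py1_4 = 354
px0_5 = 136
py0_5 = 22
px1_6 = 284
py1_6 = 138
py1_7 = 98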